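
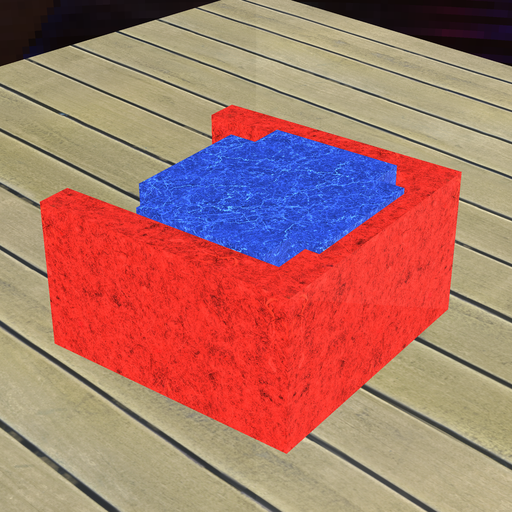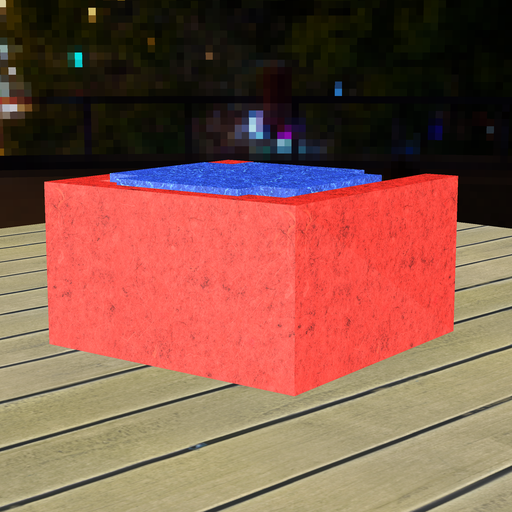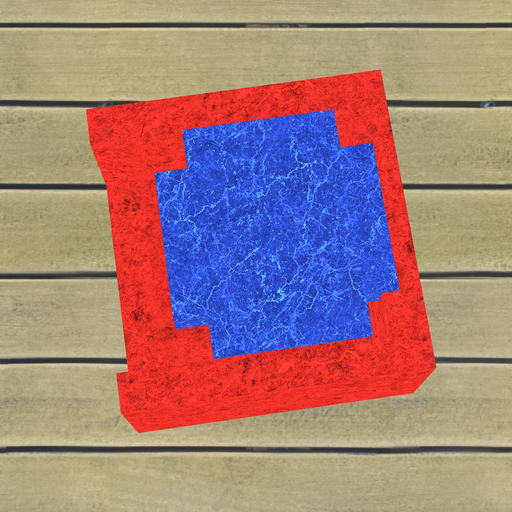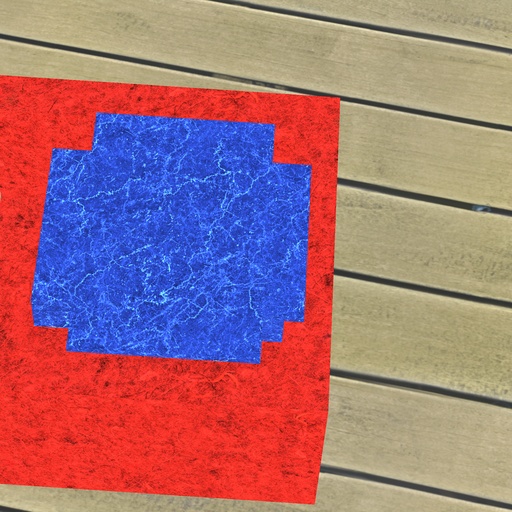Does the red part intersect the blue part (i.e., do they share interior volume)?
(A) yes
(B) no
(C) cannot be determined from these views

(A) yes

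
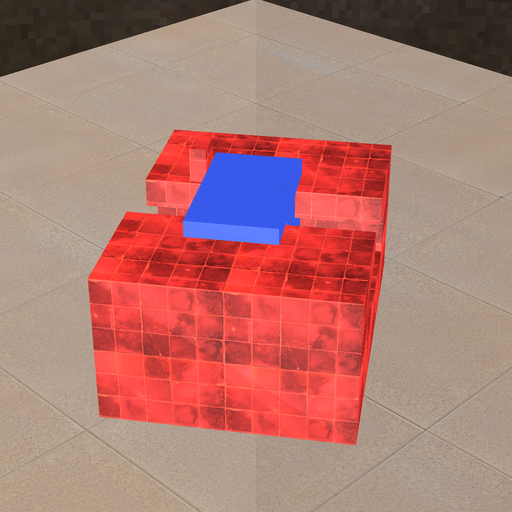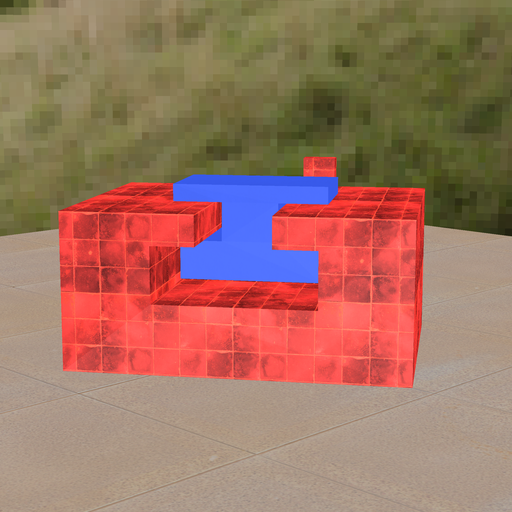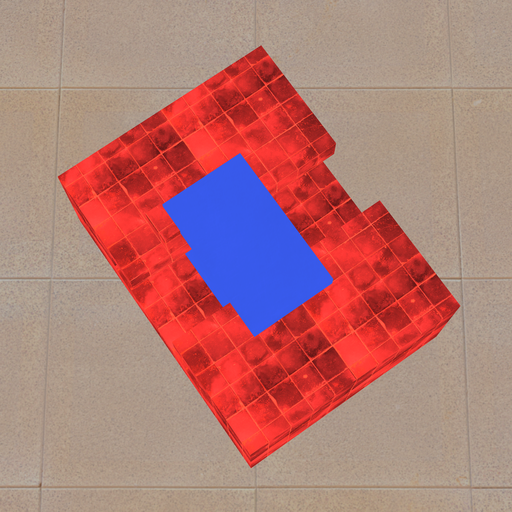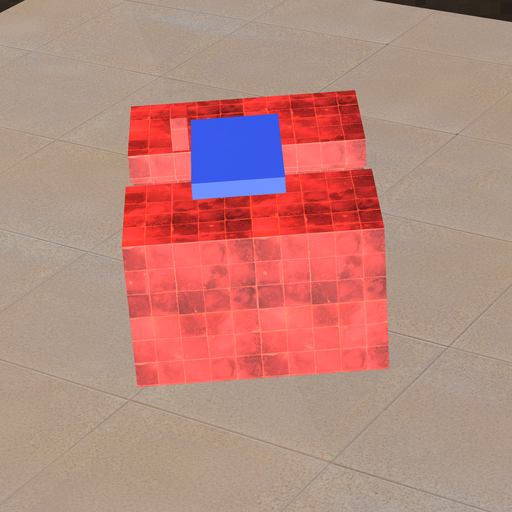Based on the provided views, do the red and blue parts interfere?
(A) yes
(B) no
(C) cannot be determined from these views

(B) no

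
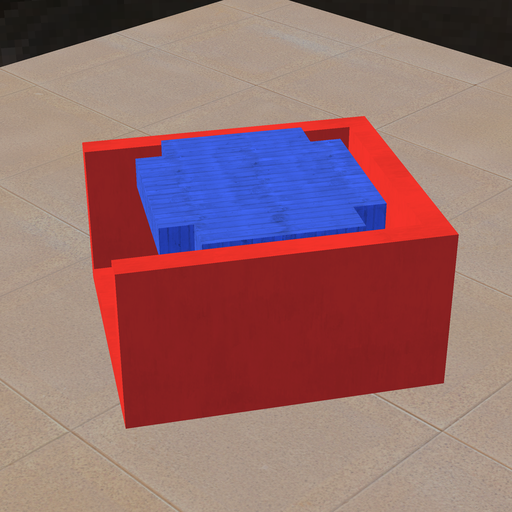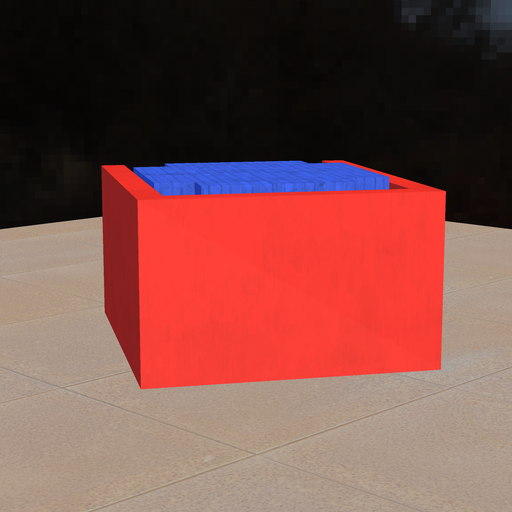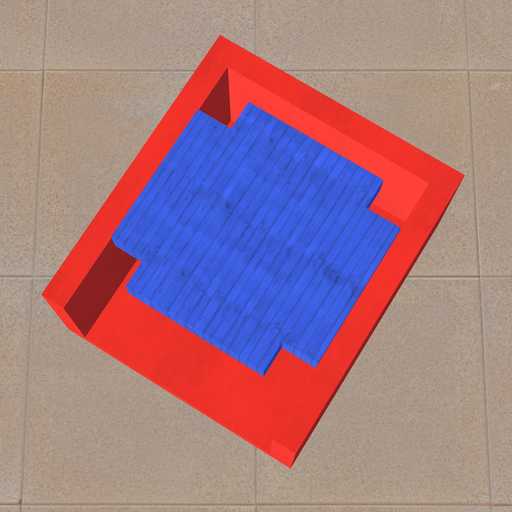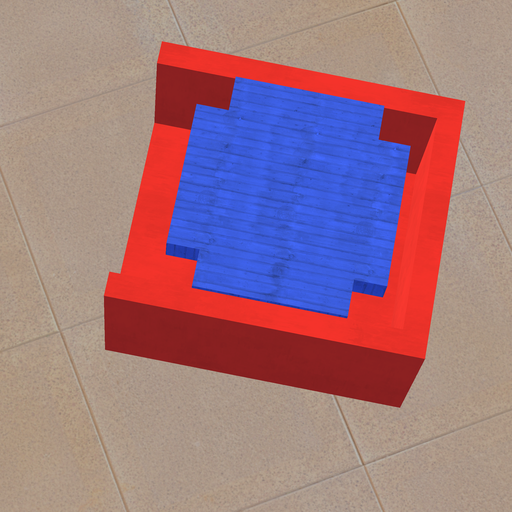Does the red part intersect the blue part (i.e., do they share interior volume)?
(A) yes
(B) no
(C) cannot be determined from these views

(B) no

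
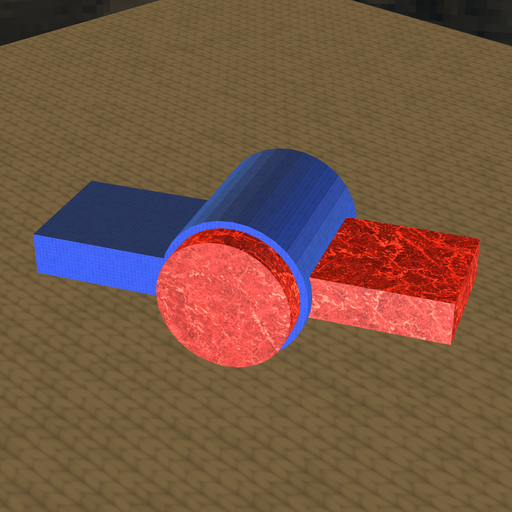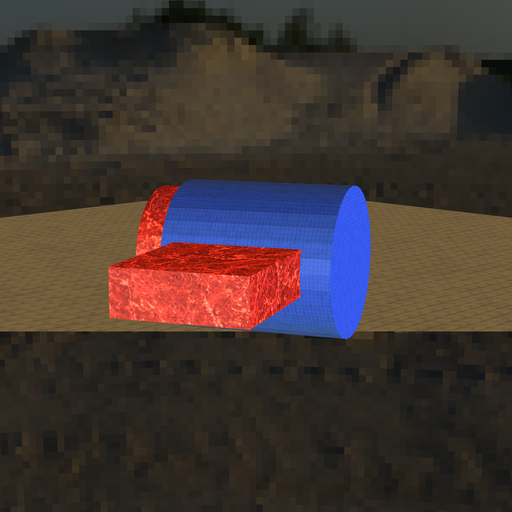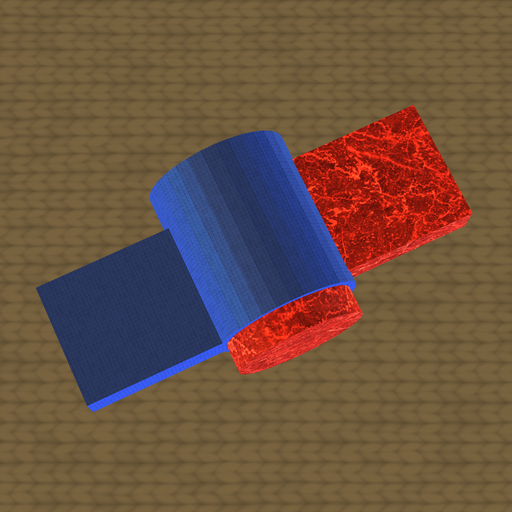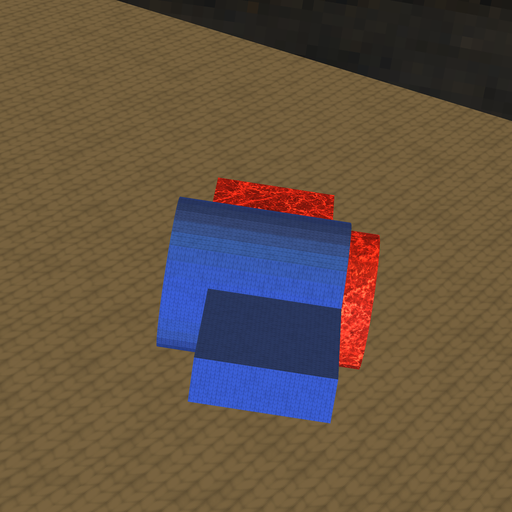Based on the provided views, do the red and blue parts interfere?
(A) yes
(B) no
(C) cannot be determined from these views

(A) yes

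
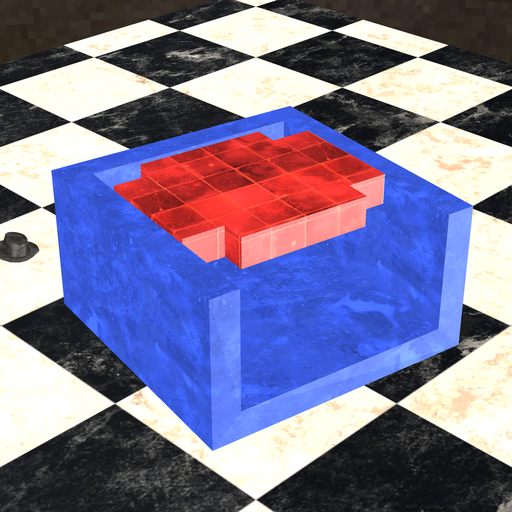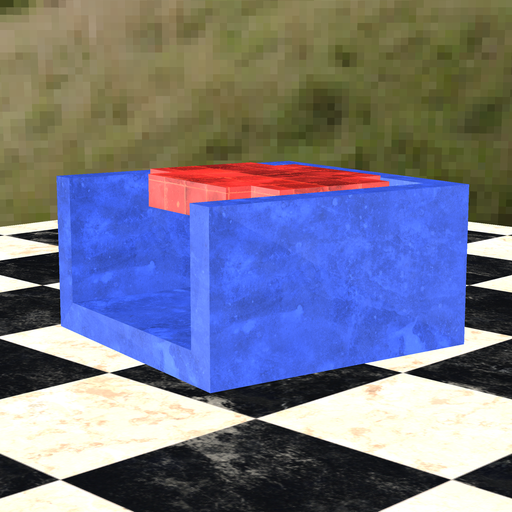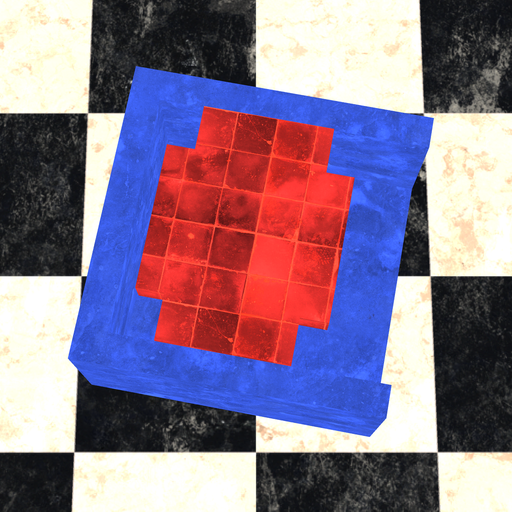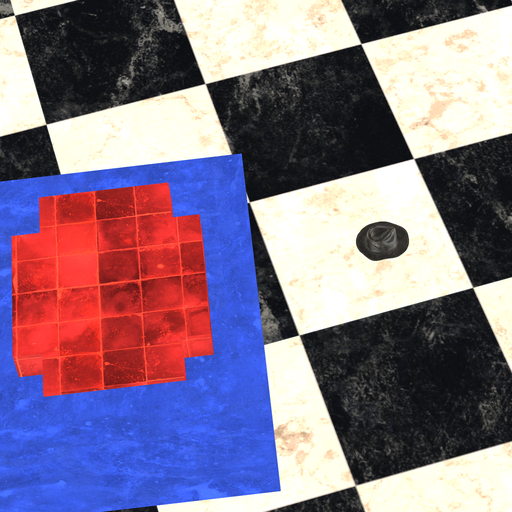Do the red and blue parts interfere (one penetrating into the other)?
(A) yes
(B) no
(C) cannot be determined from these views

(B) no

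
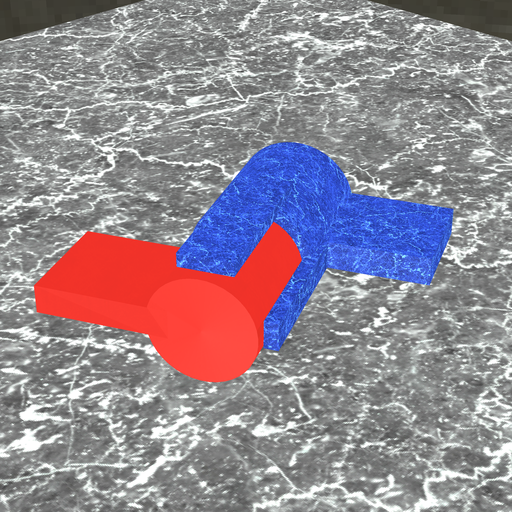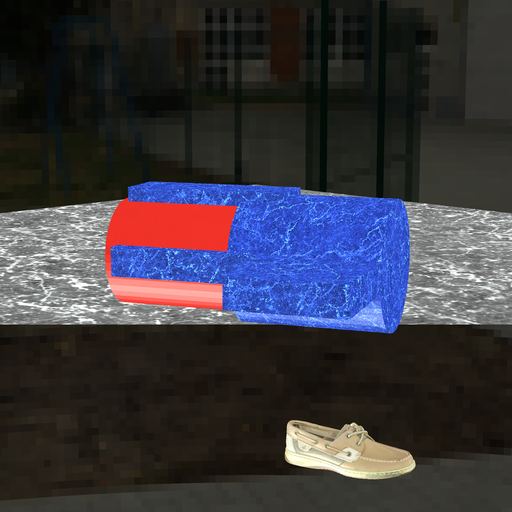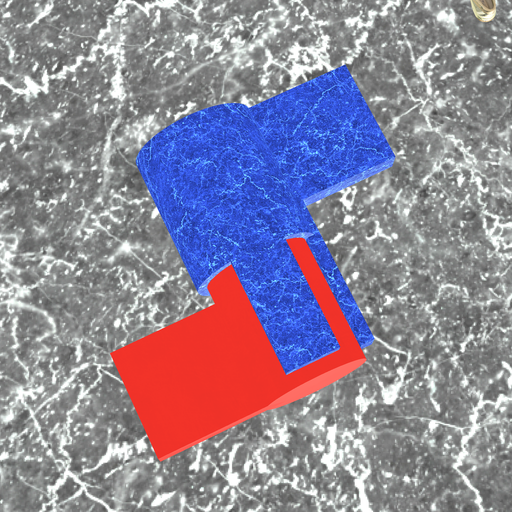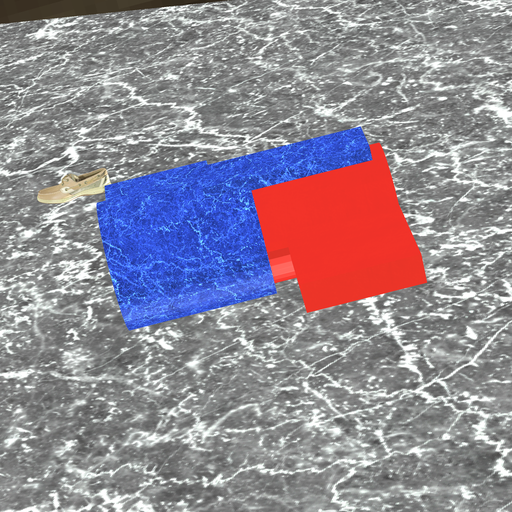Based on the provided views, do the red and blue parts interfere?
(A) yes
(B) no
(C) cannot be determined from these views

(A) yes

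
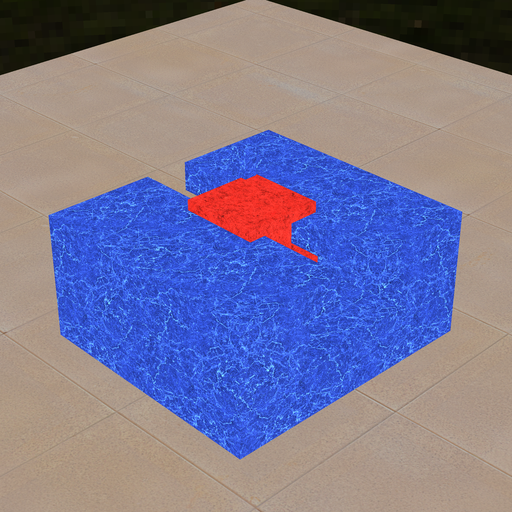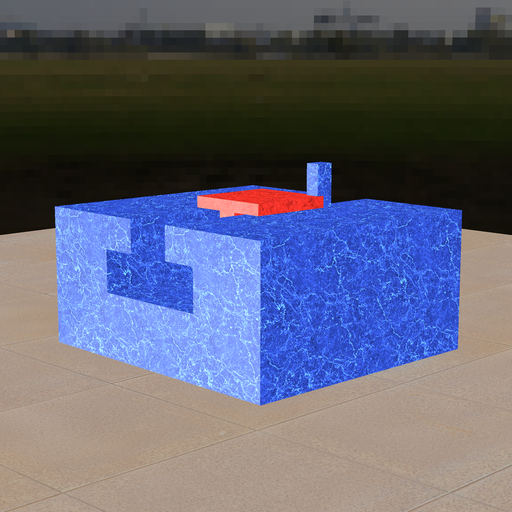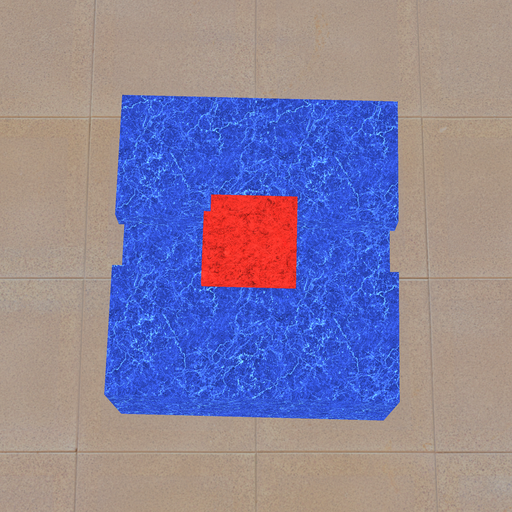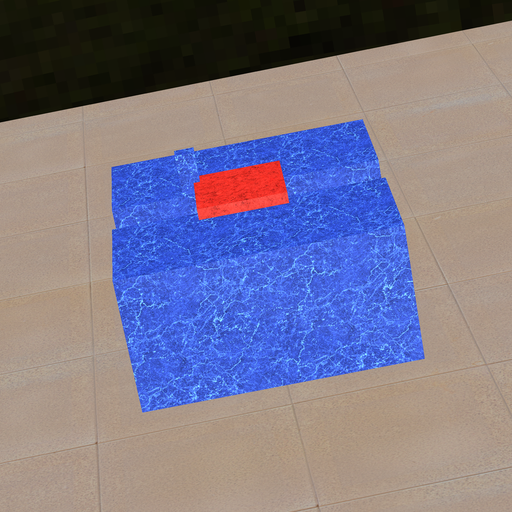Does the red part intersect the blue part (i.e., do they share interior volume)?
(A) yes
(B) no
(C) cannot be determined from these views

(A) yes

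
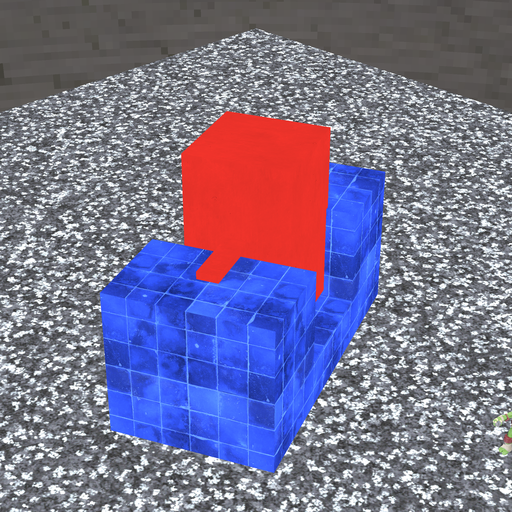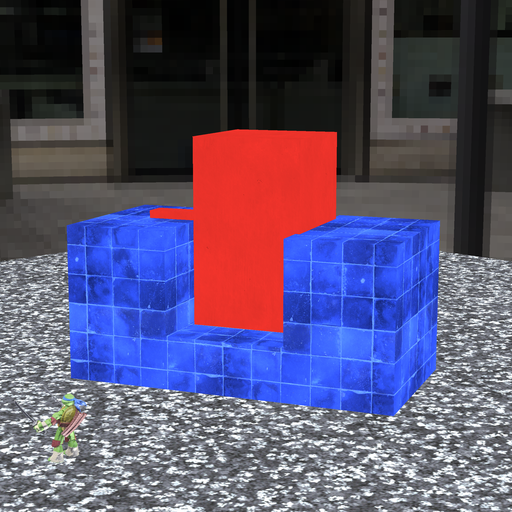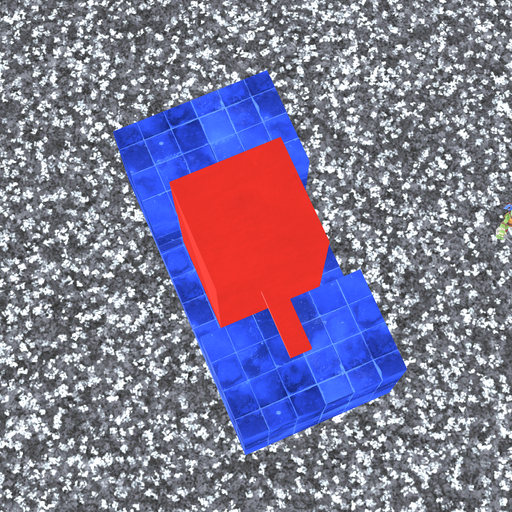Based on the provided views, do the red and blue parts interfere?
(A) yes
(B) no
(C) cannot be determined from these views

(C) cannot be determined from these views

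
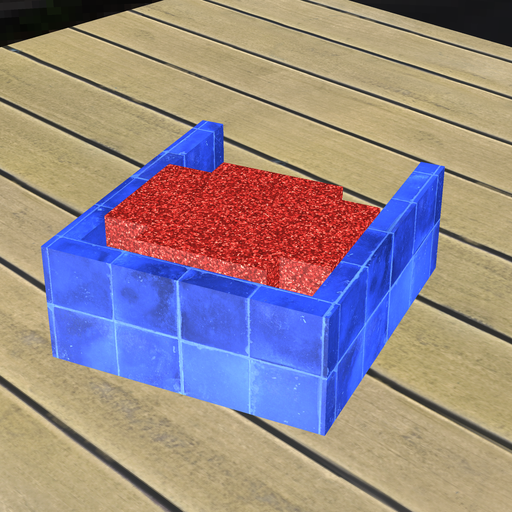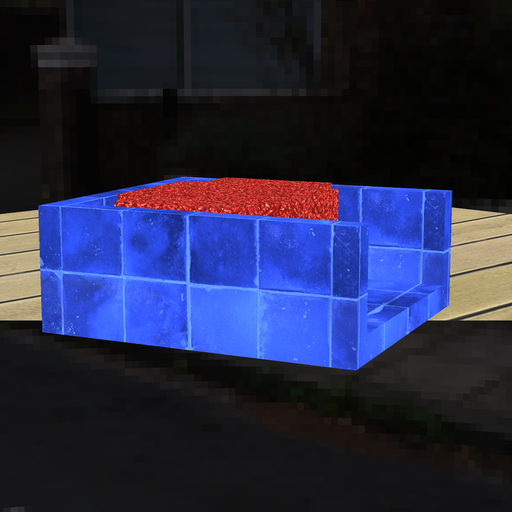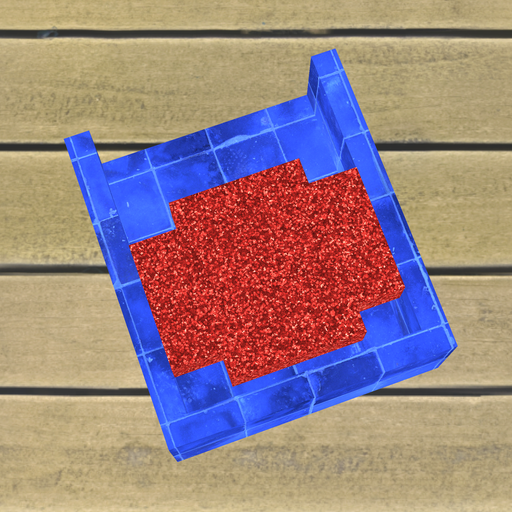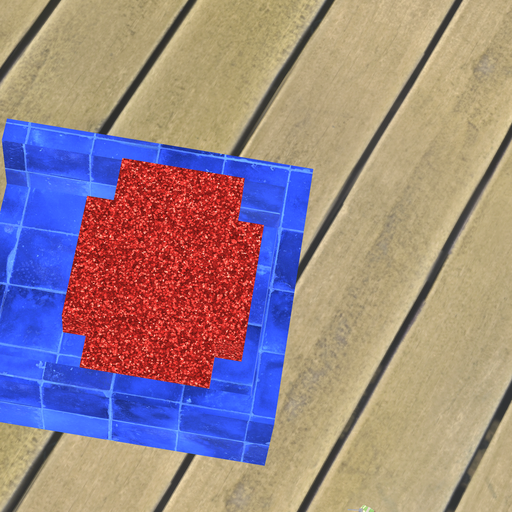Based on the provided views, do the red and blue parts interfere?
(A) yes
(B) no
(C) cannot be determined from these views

(B) no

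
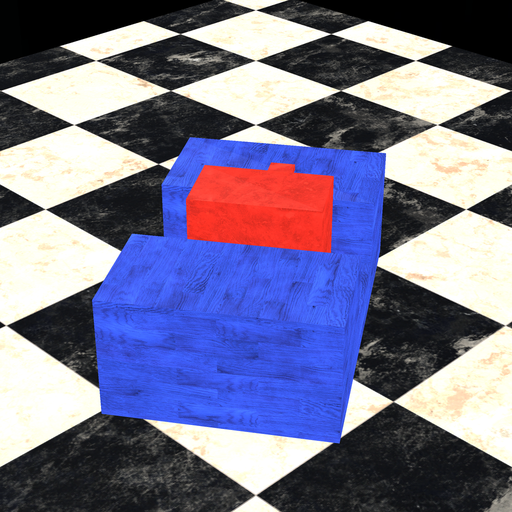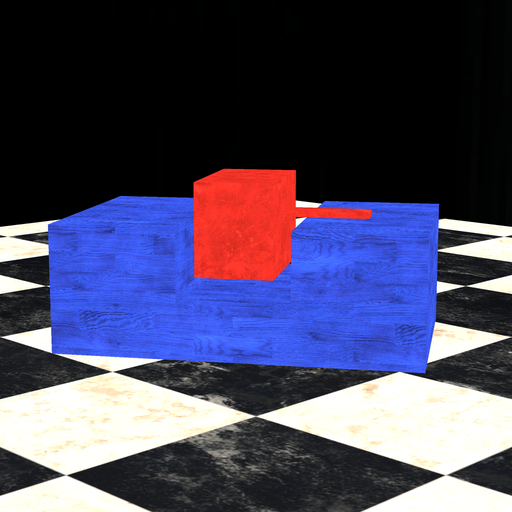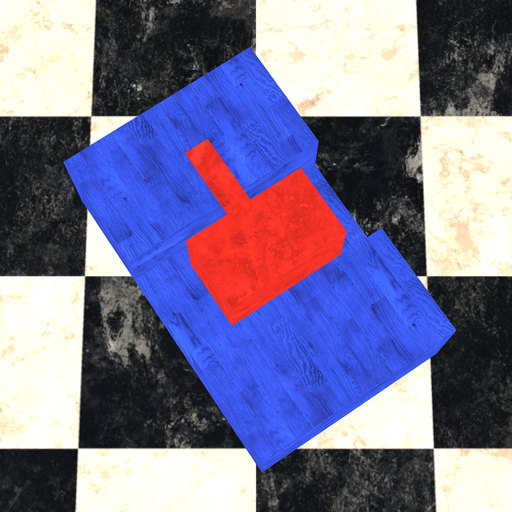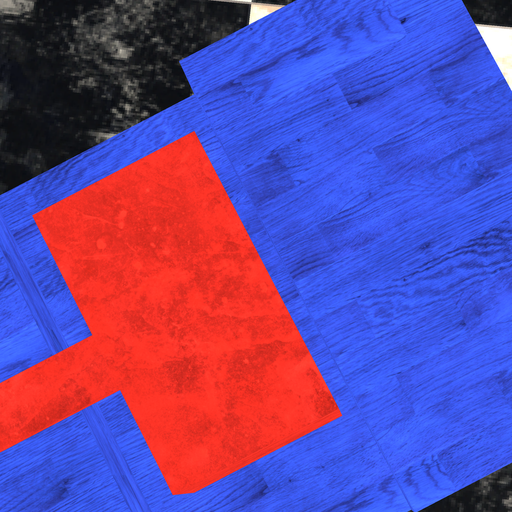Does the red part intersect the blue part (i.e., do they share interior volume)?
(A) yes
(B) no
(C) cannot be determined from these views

(B) no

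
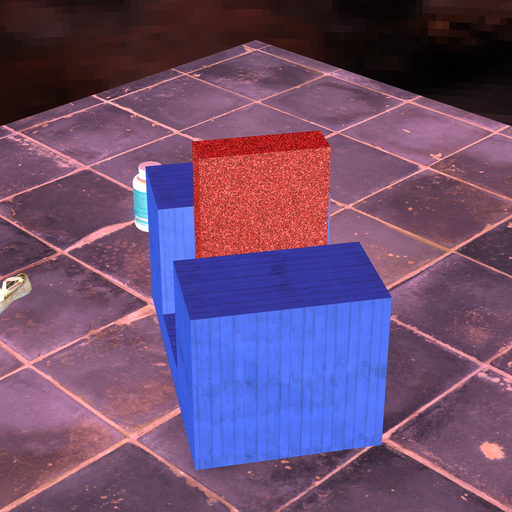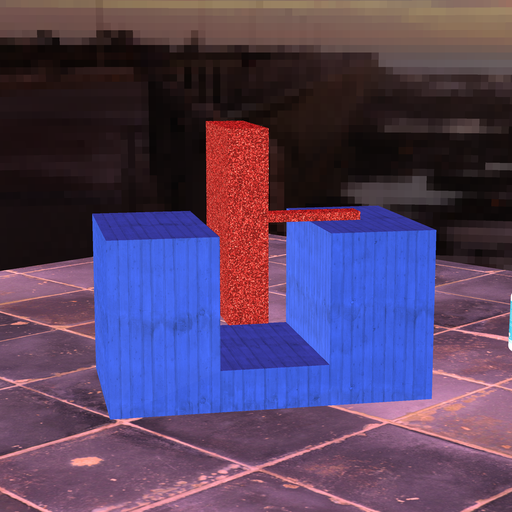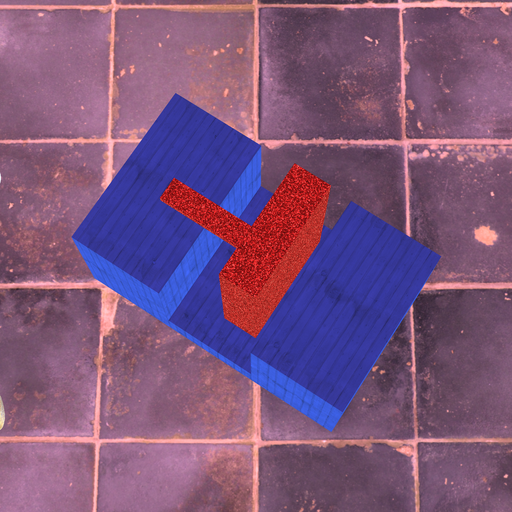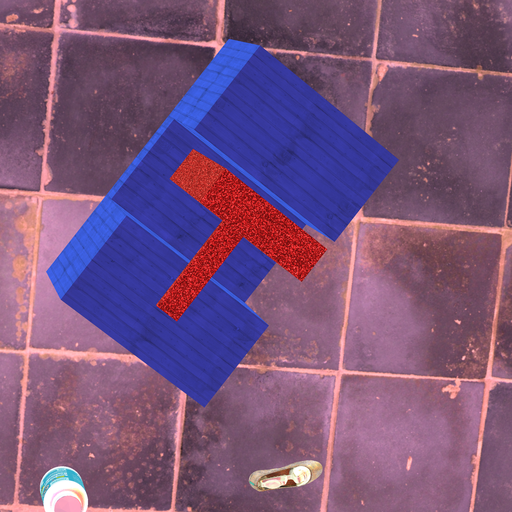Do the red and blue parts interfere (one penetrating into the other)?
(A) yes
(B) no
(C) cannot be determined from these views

(B) no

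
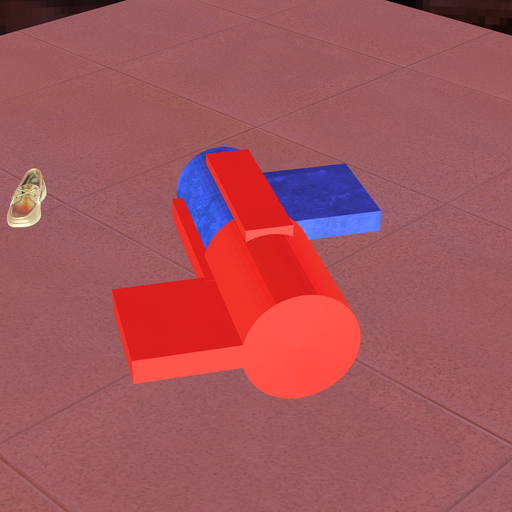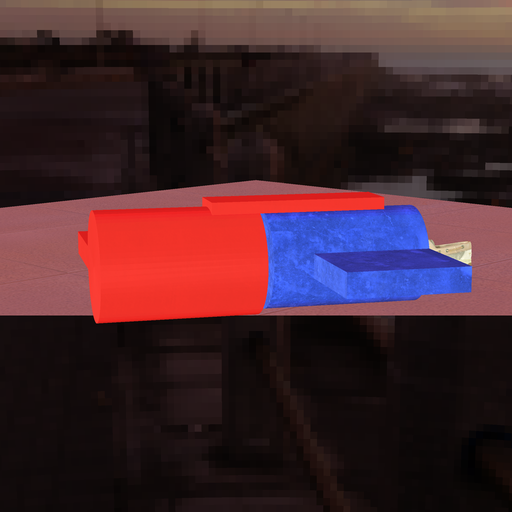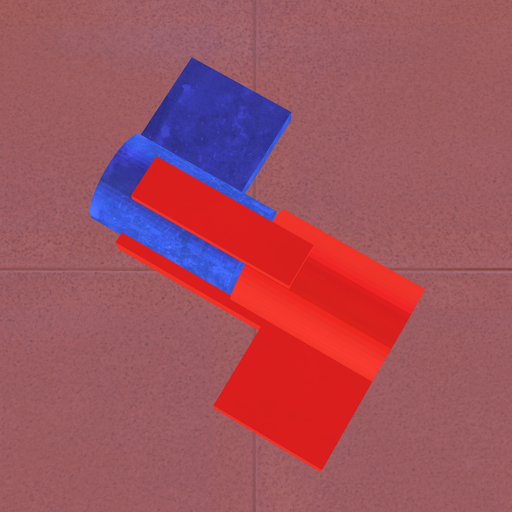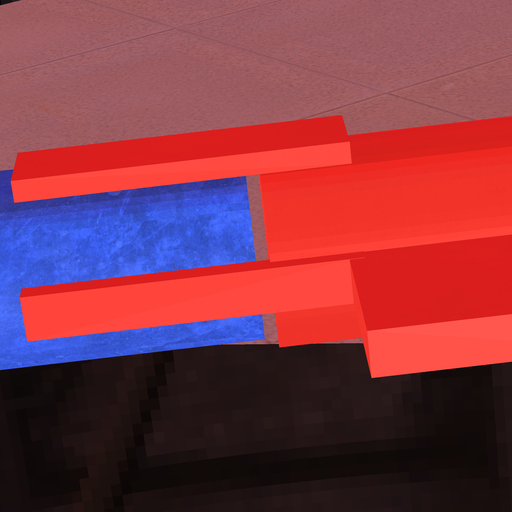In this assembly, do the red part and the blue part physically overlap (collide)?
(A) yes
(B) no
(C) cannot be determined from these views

(B) no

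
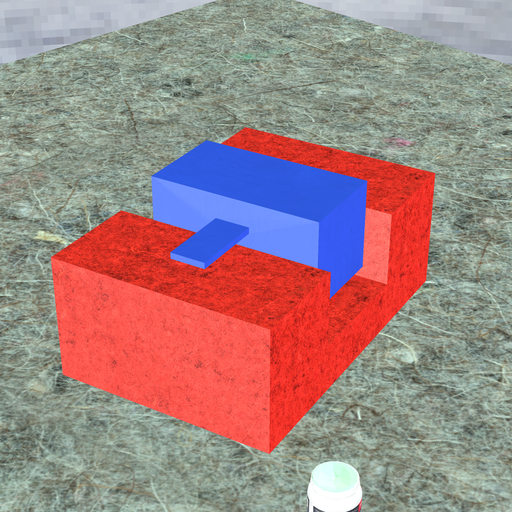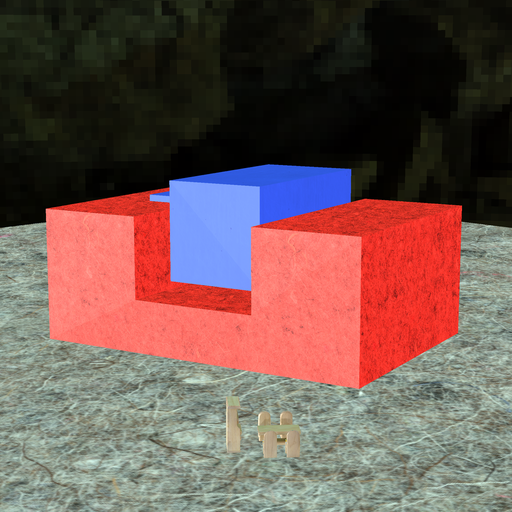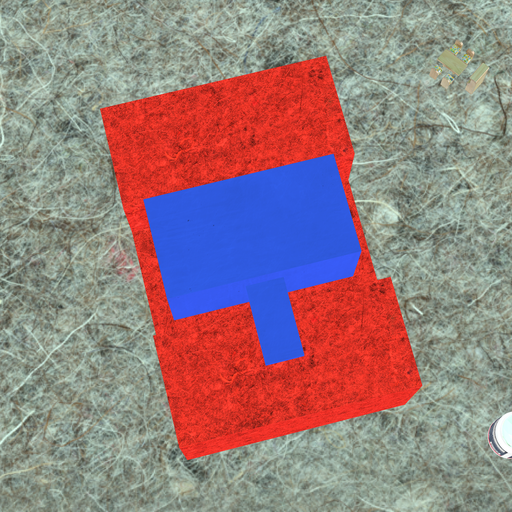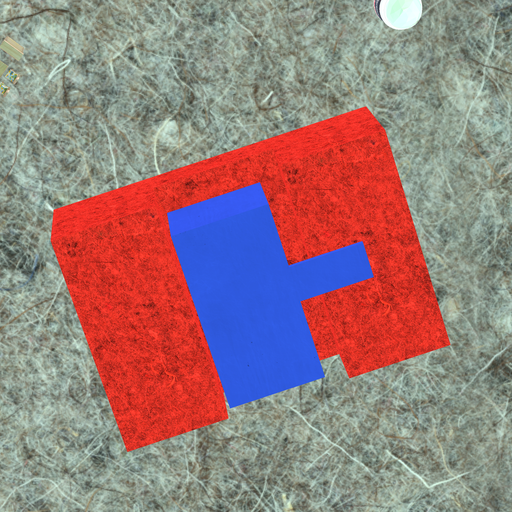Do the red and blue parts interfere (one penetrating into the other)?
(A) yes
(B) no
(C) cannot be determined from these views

(B) no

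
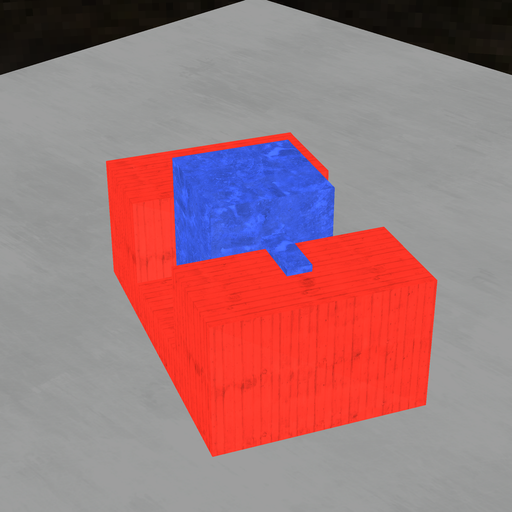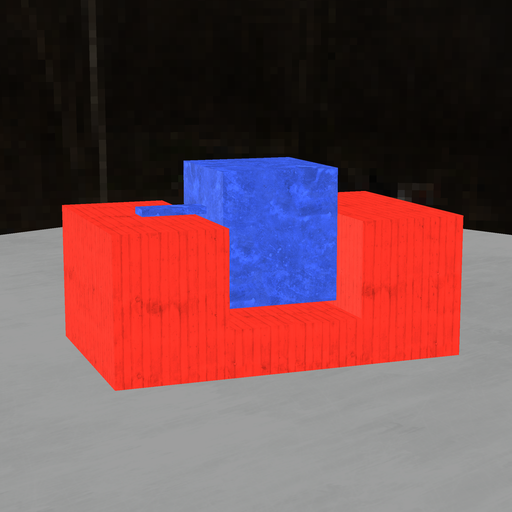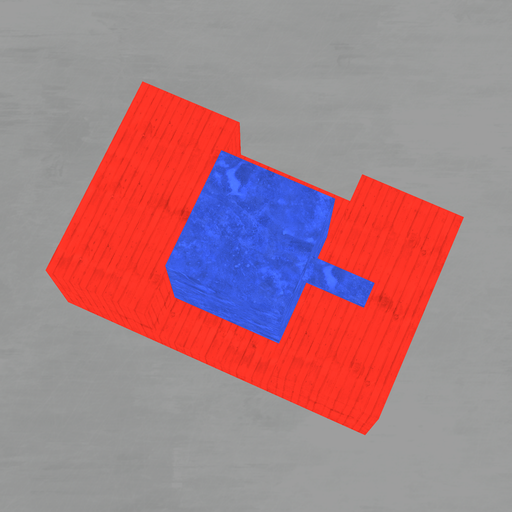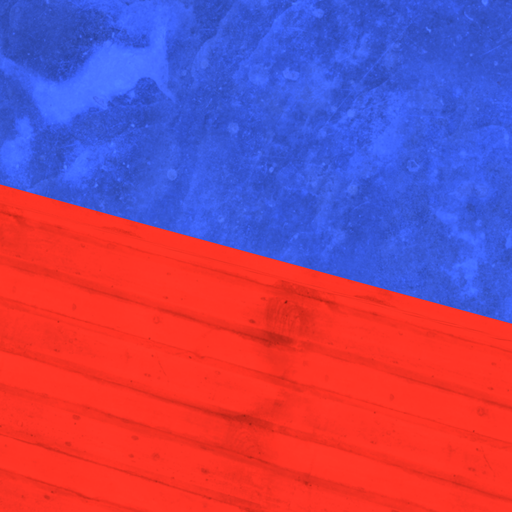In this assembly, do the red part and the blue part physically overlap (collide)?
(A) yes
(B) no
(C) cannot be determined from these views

(B) no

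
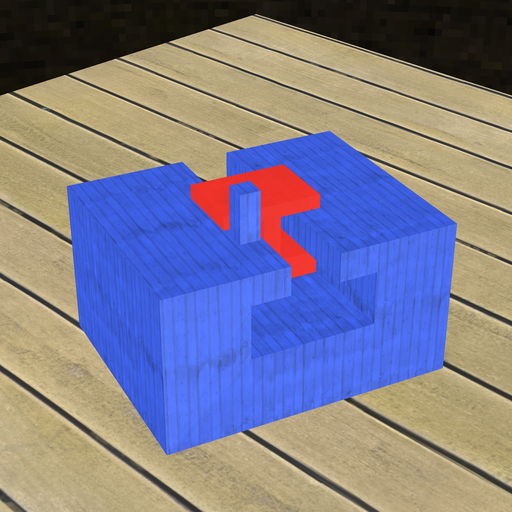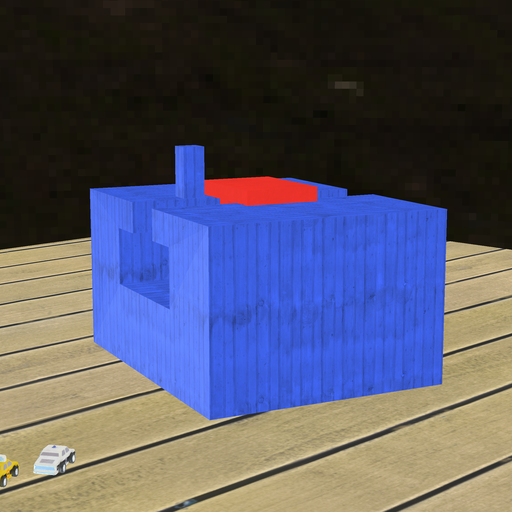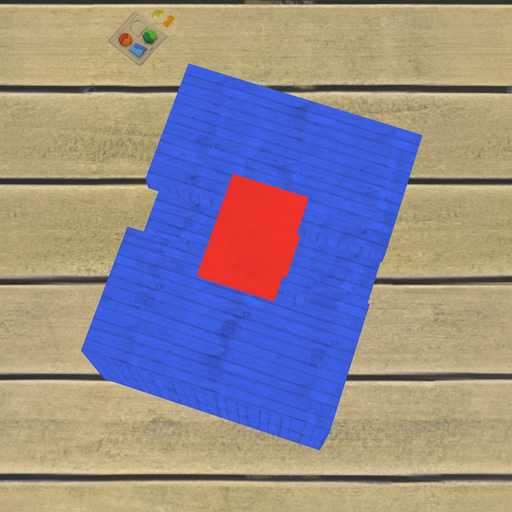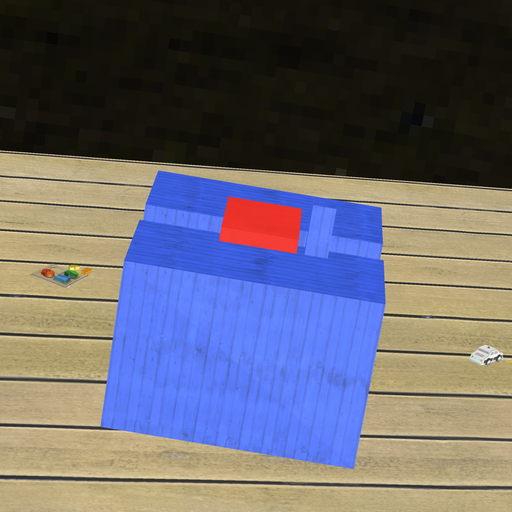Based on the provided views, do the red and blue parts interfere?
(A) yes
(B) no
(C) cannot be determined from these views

(B) no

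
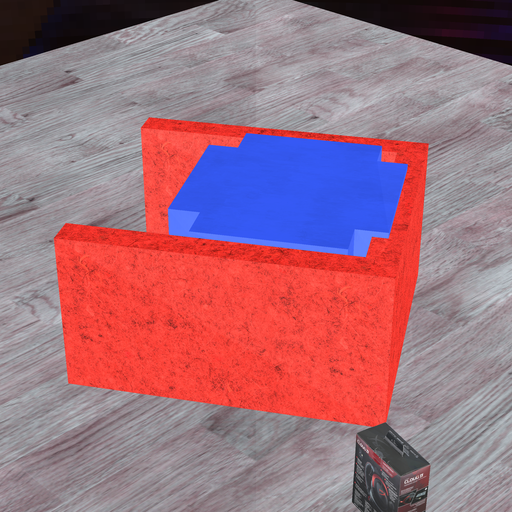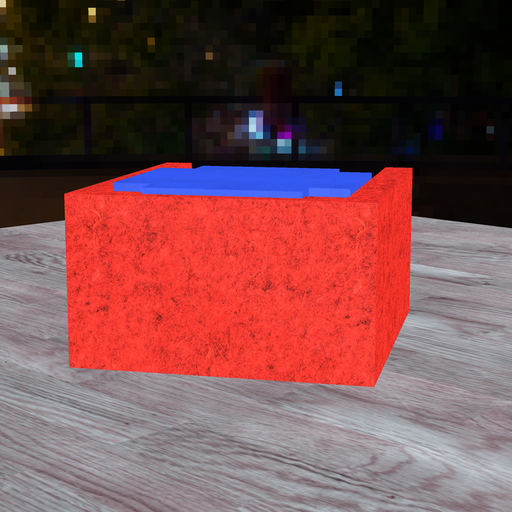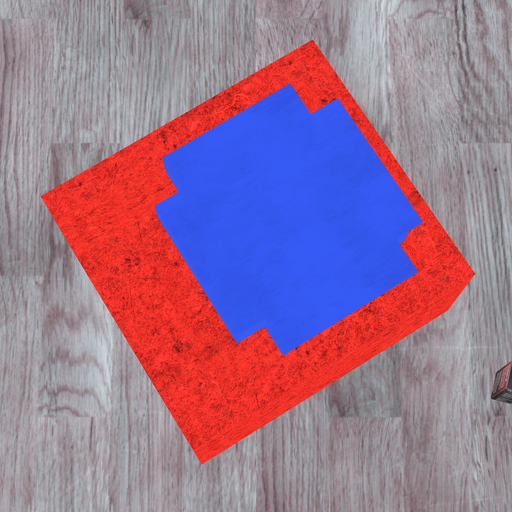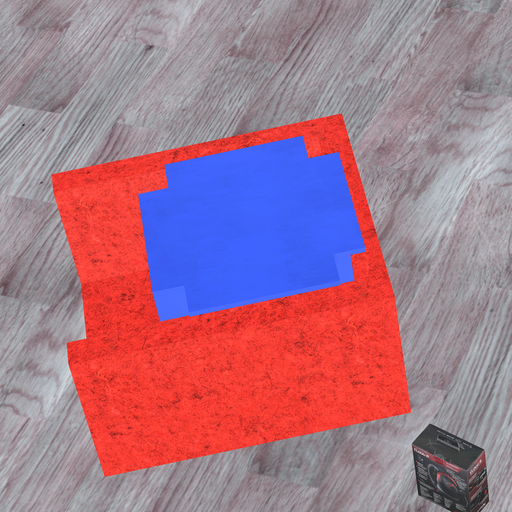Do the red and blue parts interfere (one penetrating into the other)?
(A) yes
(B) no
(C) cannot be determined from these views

(A) yes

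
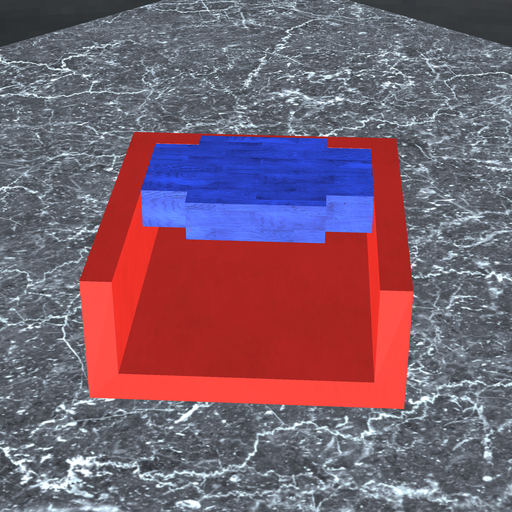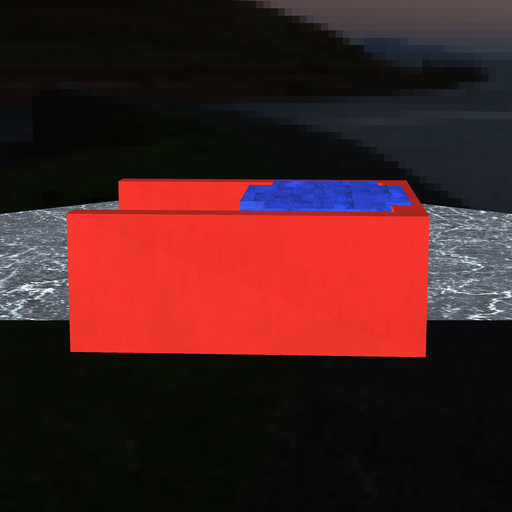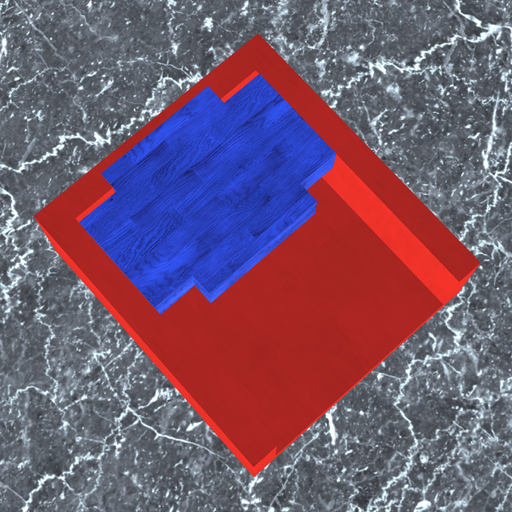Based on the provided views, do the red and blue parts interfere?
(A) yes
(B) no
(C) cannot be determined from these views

(A) yes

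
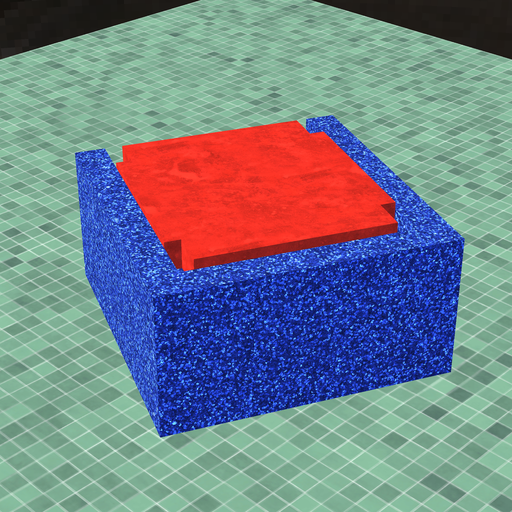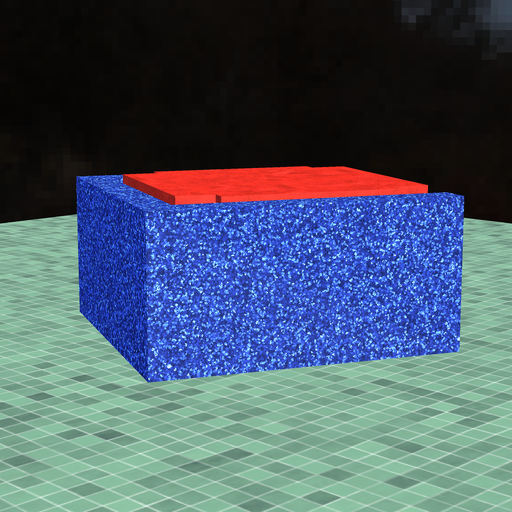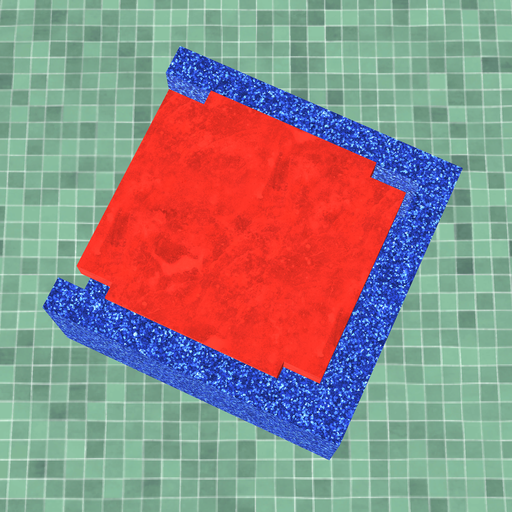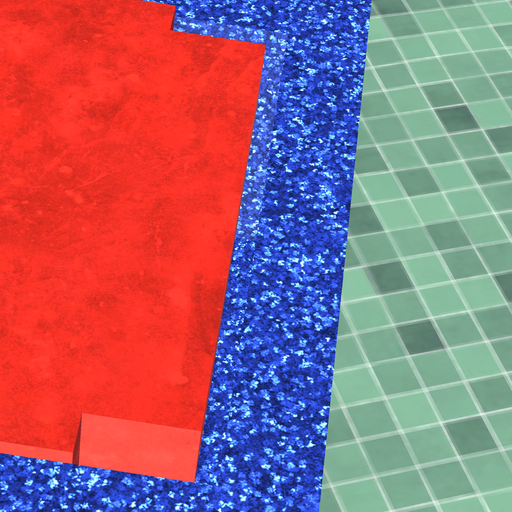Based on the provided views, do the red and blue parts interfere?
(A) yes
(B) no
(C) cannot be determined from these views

(B) no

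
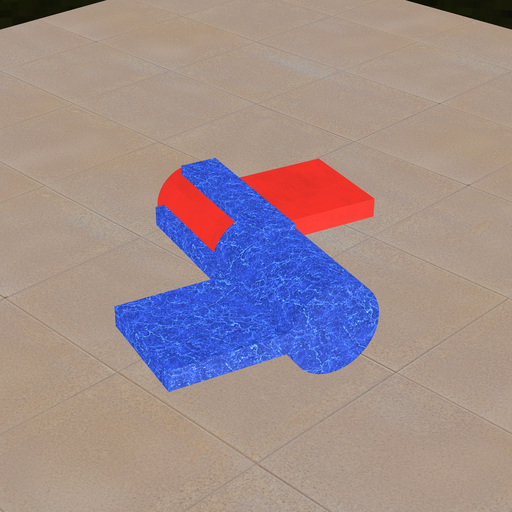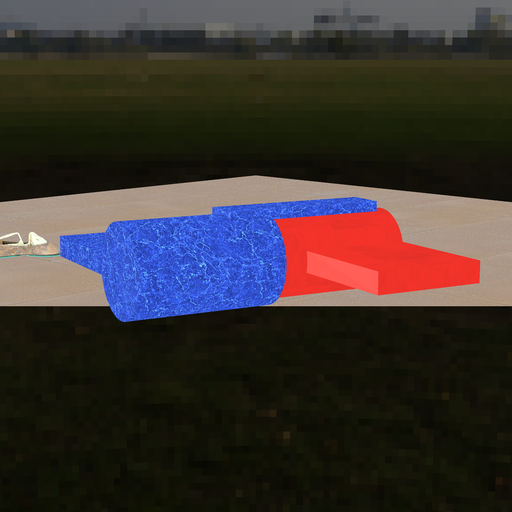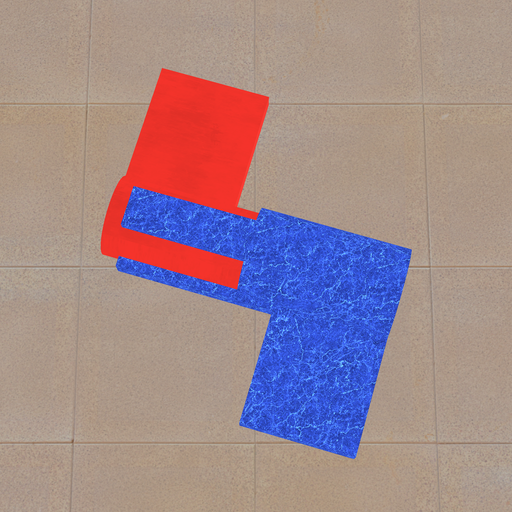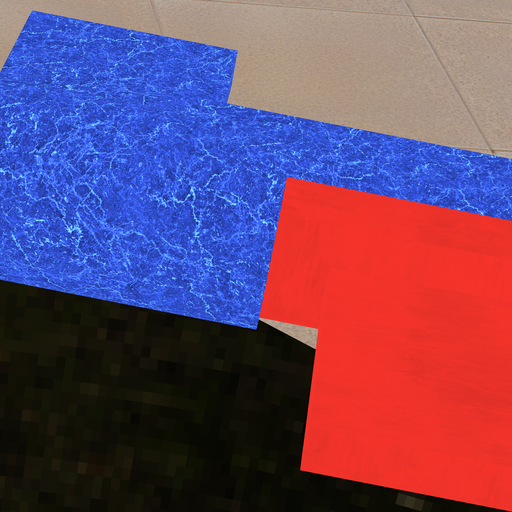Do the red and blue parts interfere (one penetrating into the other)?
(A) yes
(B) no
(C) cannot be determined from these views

(A) yes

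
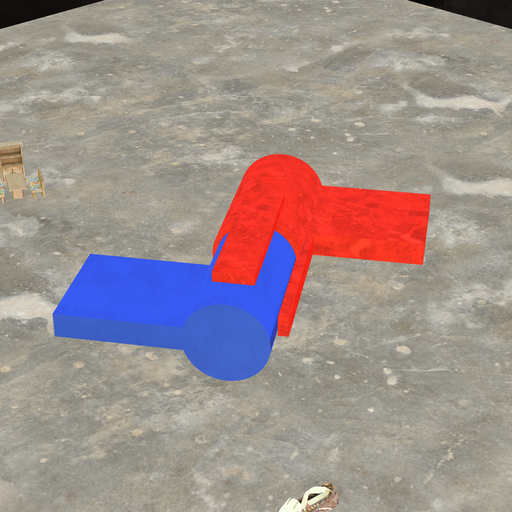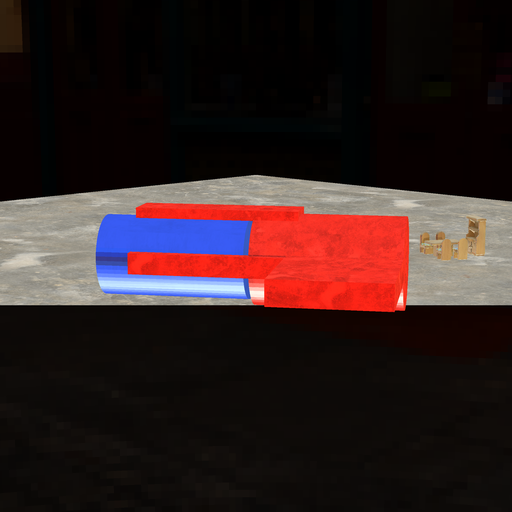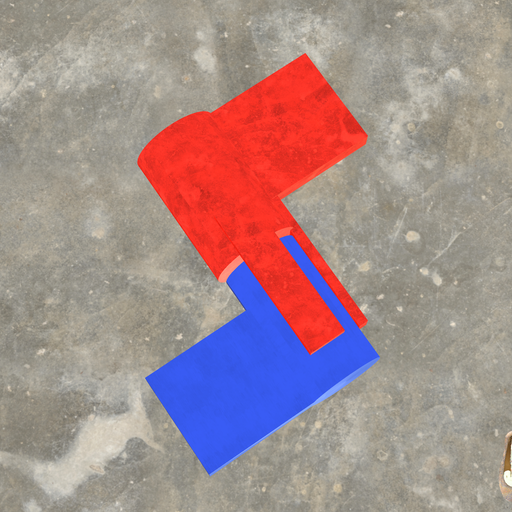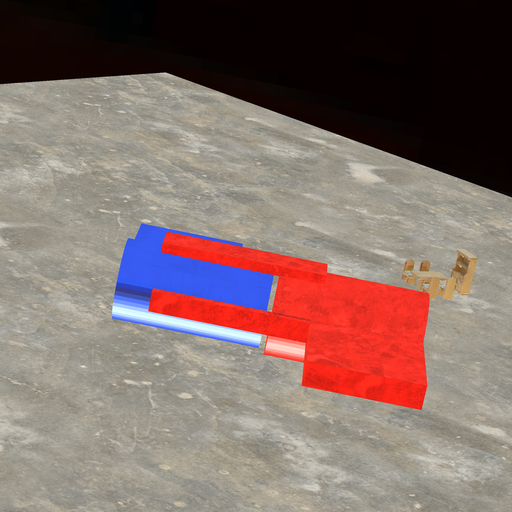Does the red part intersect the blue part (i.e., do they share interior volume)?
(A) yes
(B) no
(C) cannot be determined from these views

(B) no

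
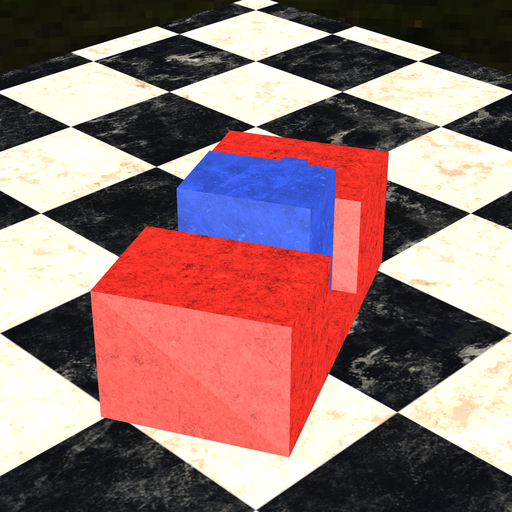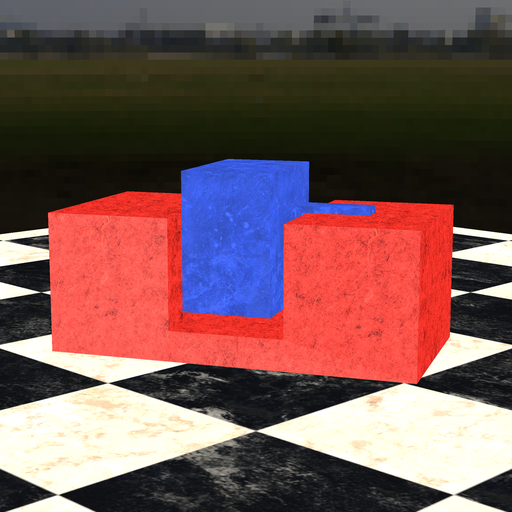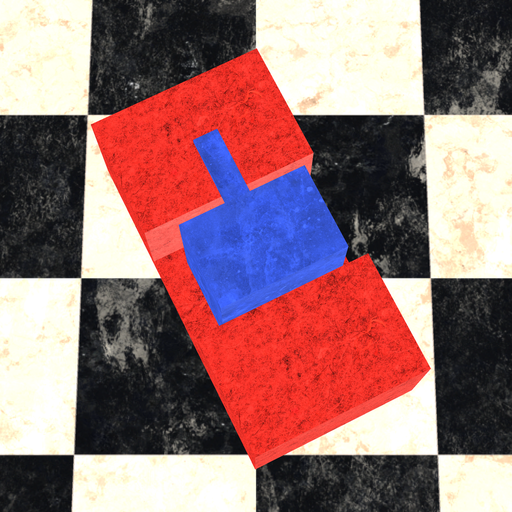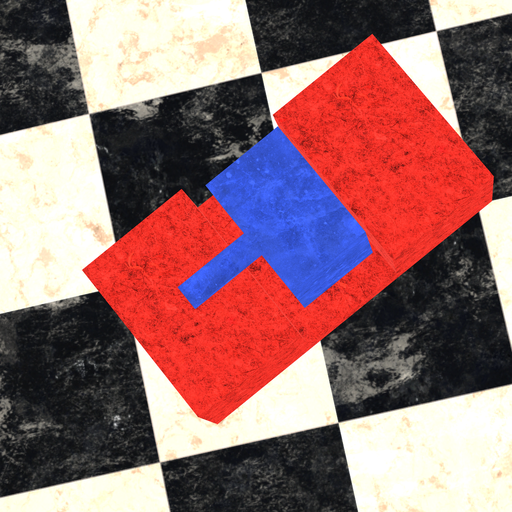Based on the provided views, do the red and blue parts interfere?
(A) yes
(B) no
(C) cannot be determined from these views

(B) no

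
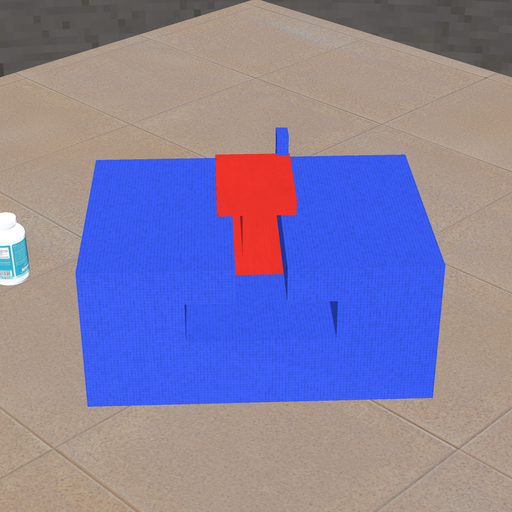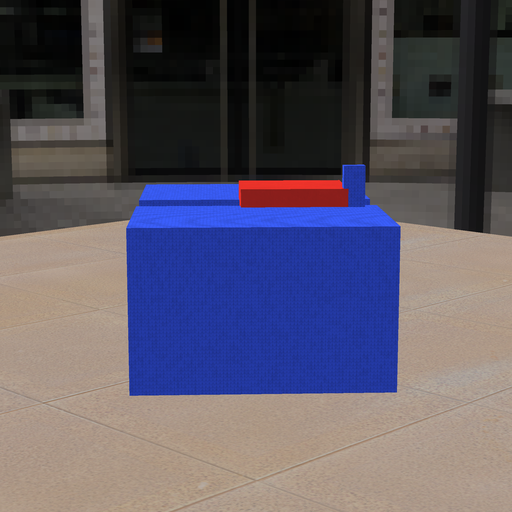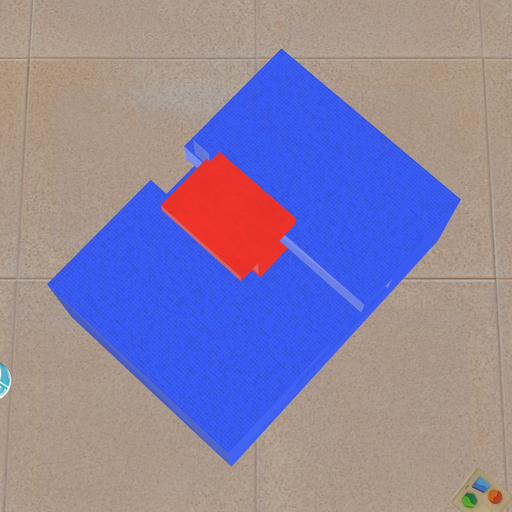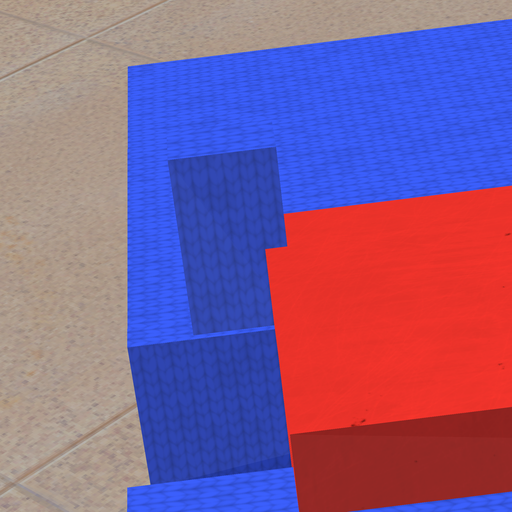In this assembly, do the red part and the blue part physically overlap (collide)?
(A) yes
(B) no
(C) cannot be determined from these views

(A) yes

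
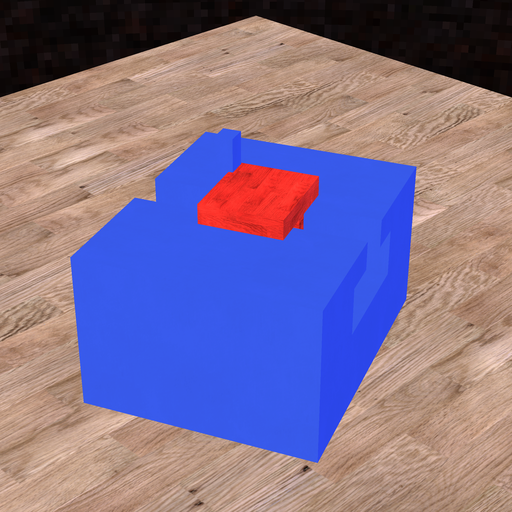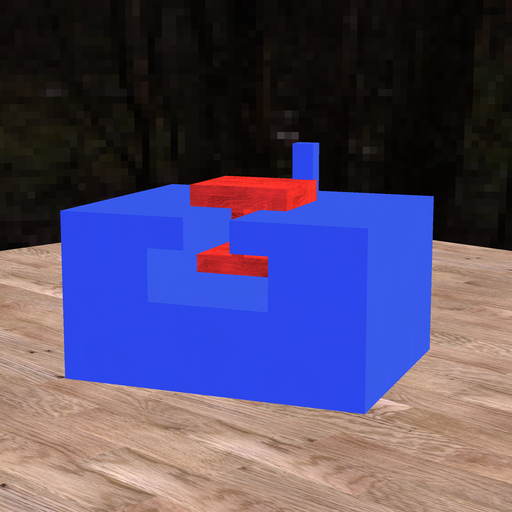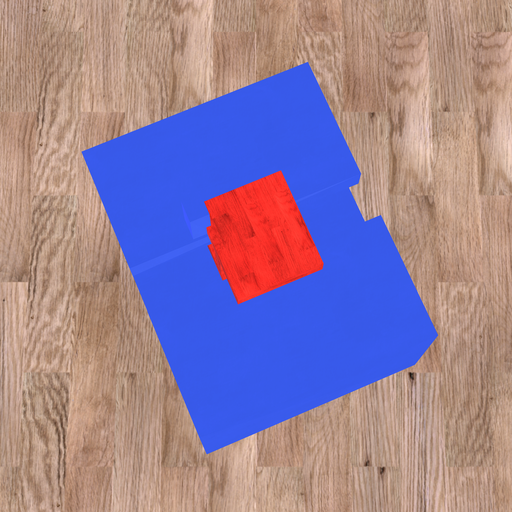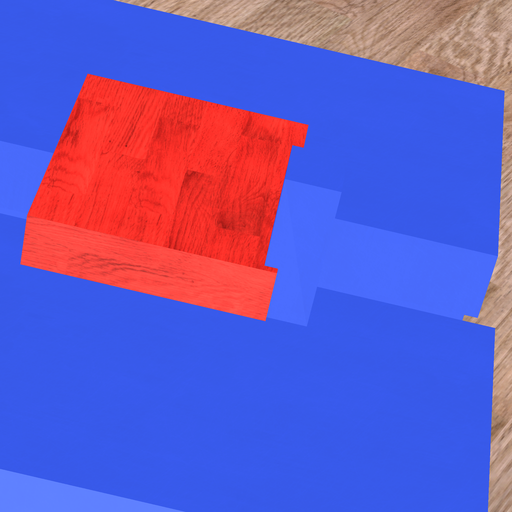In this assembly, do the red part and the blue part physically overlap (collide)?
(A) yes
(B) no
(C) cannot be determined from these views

(A) yes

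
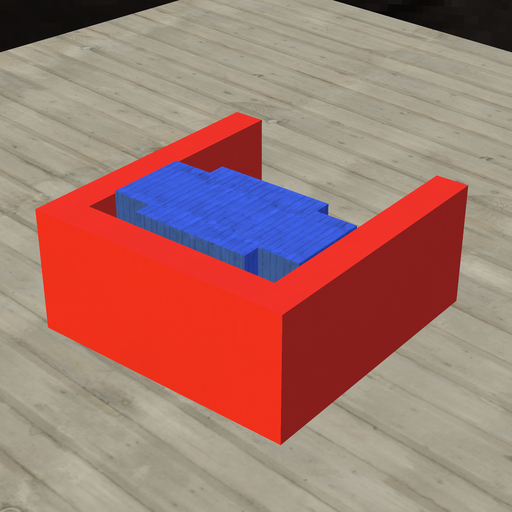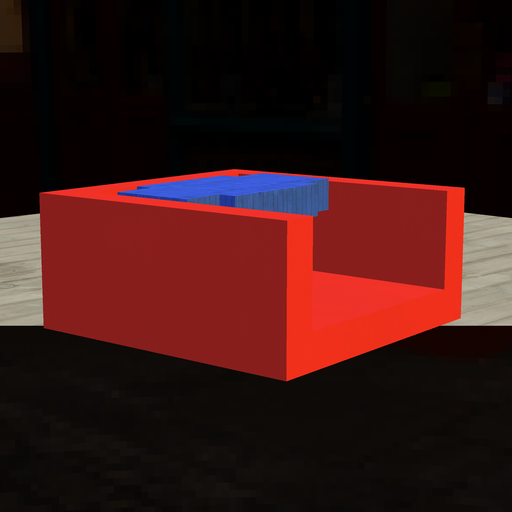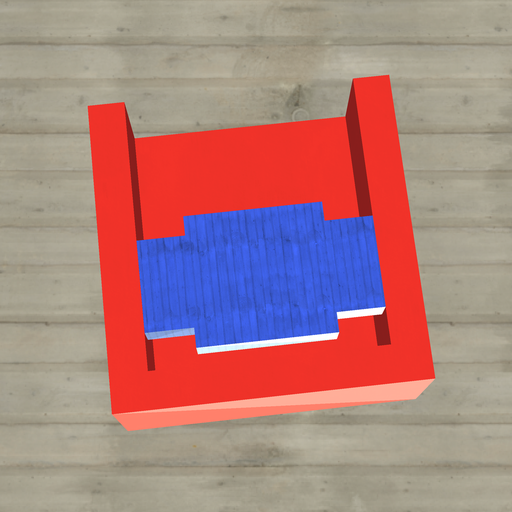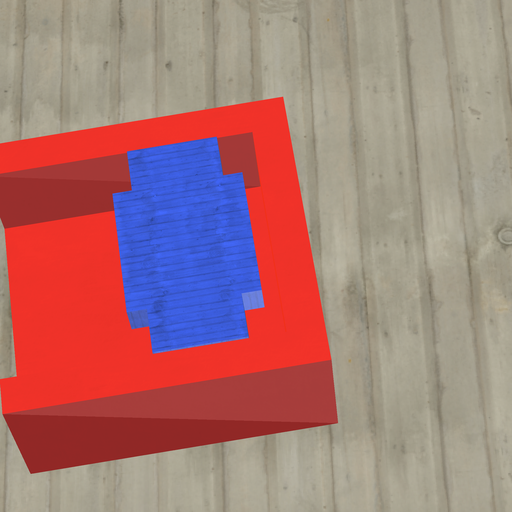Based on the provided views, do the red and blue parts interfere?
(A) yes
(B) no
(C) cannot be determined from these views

(B) no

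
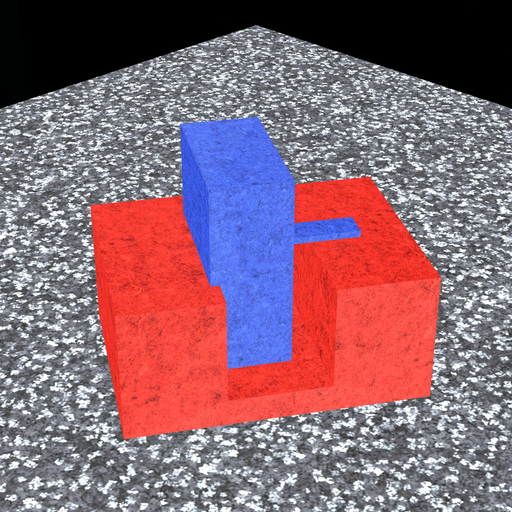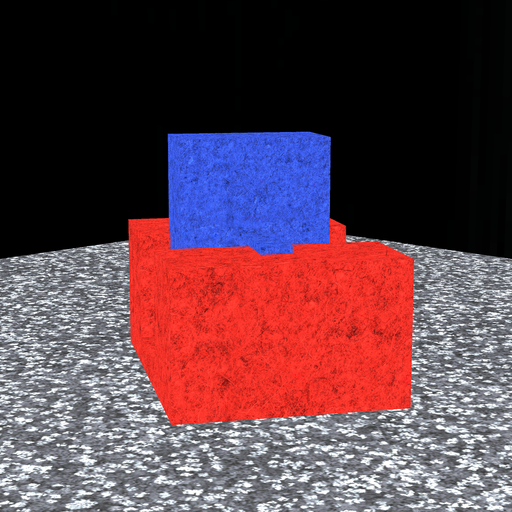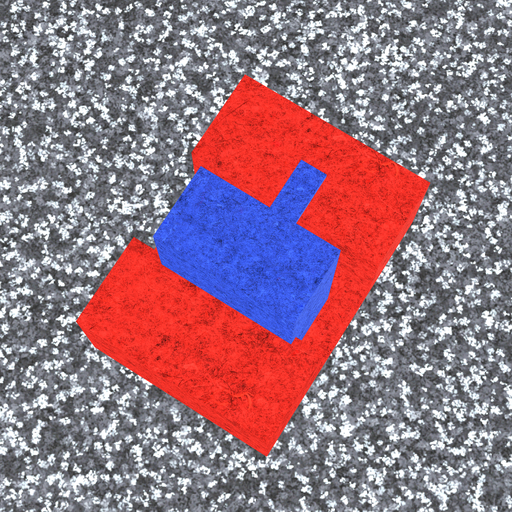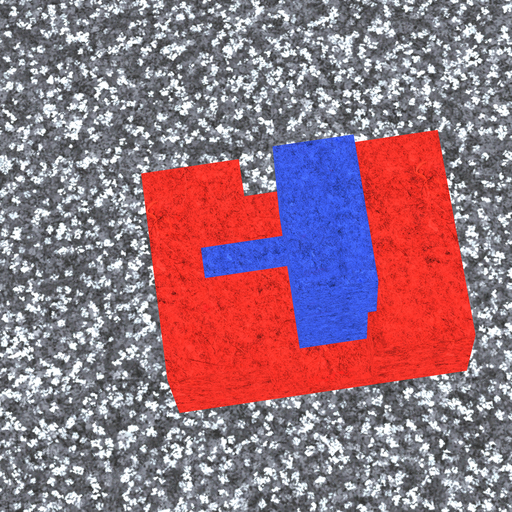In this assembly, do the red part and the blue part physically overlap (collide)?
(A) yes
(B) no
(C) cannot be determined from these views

(A) yes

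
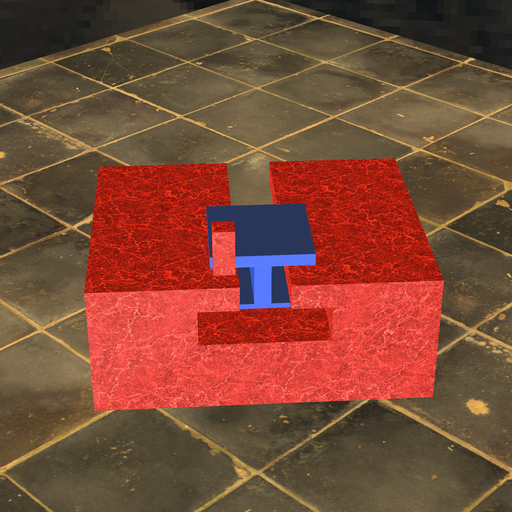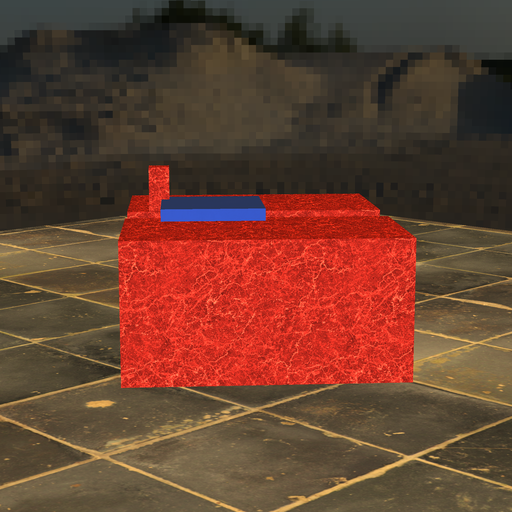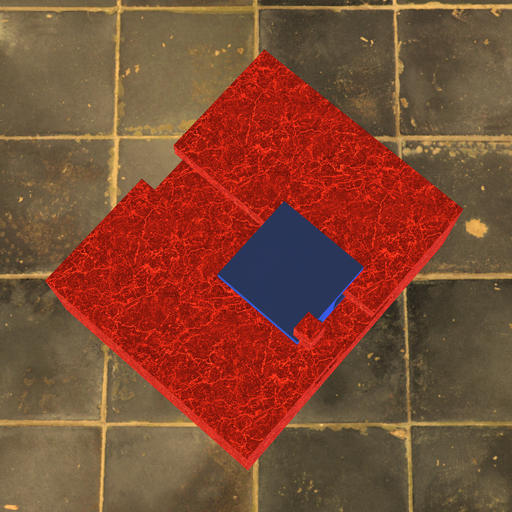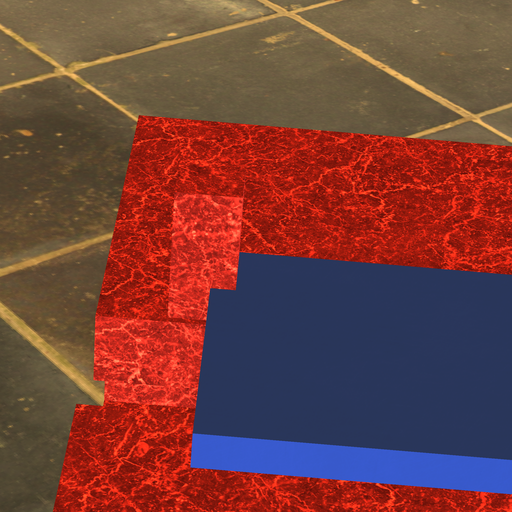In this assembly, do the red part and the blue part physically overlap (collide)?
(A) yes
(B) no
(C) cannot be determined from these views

(A) yes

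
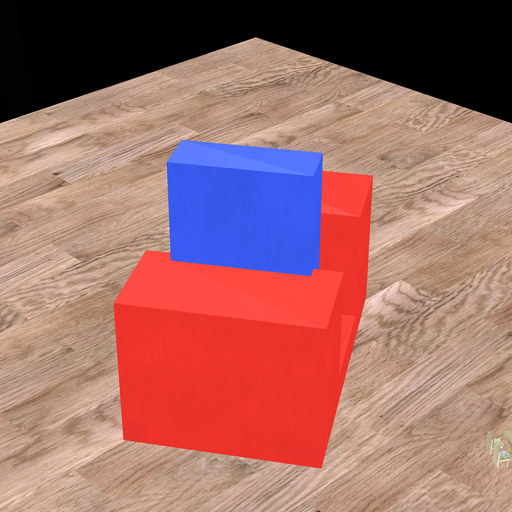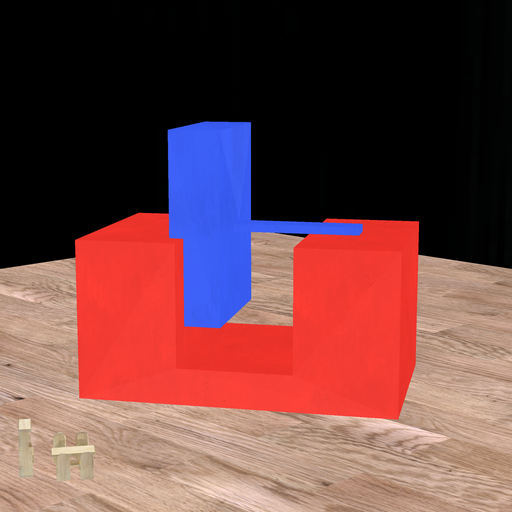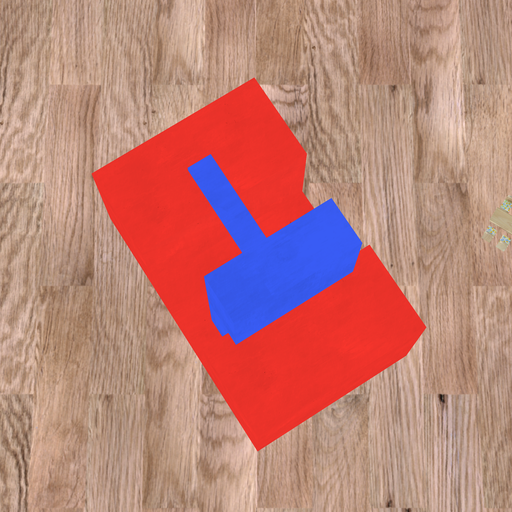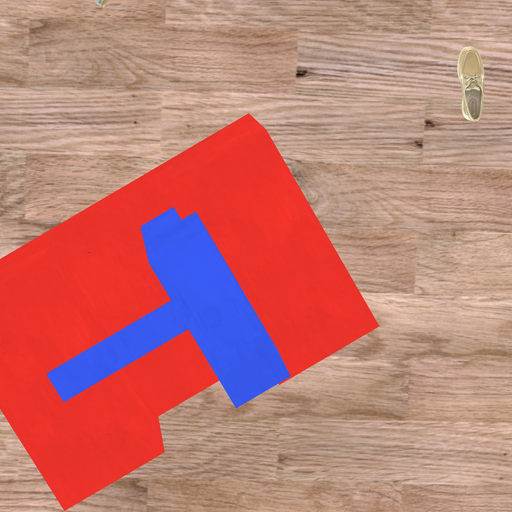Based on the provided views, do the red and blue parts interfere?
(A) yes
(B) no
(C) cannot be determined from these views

(A) yes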